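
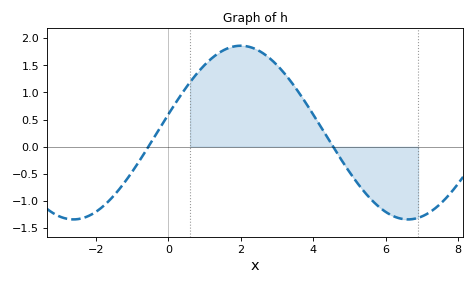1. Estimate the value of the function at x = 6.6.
-1.34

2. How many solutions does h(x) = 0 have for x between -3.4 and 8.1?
2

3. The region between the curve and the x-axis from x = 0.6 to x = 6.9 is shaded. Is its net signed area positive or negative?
positive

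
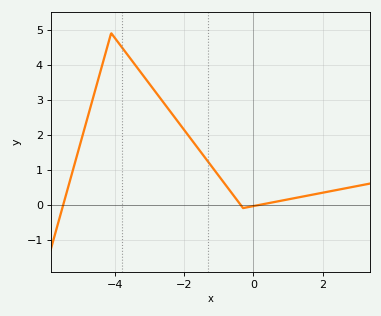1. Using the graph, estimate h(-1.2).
1.1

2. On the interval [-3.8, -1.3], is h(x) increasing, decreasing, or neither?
decreasing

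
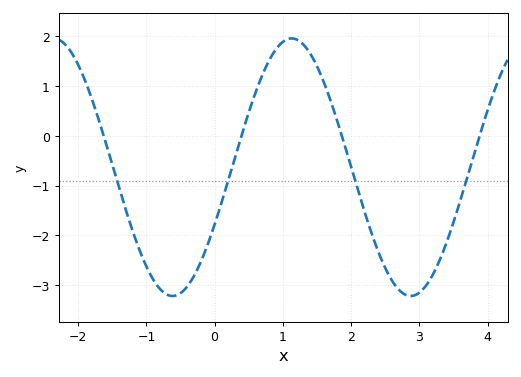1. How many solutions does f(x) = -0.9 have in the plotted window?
4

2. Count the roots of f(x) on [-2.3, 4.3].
4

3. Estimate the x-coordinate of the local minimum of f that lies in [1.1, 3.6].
2.9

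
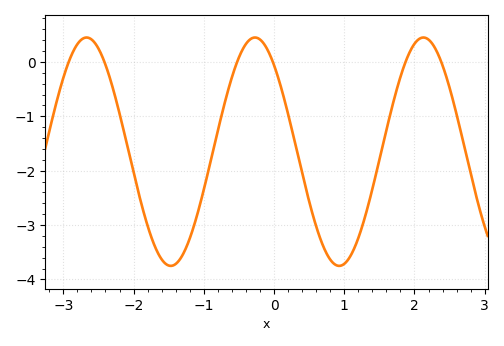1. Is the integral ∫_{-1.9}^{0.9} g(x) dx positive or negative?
negative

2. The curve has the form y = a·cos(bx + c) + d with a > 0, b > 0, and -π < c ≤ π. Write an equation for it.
y = 2.1cos(2.6x + 0.71) - 1.65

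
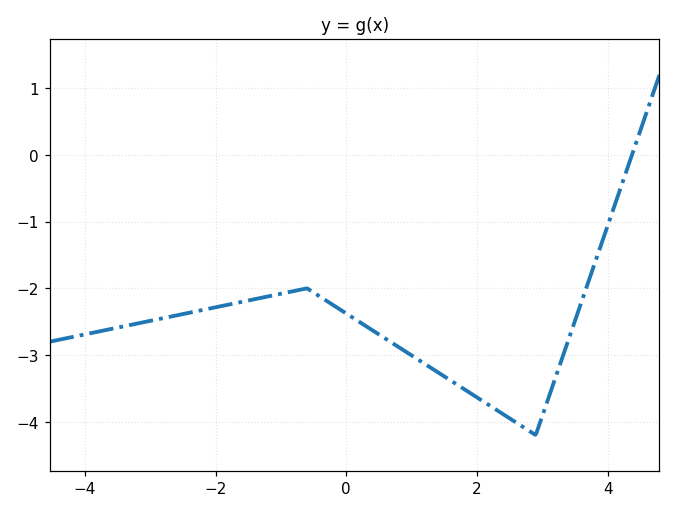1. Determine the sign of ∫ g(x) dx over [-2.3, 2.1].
negative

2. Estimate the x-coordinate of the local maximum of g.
-0.6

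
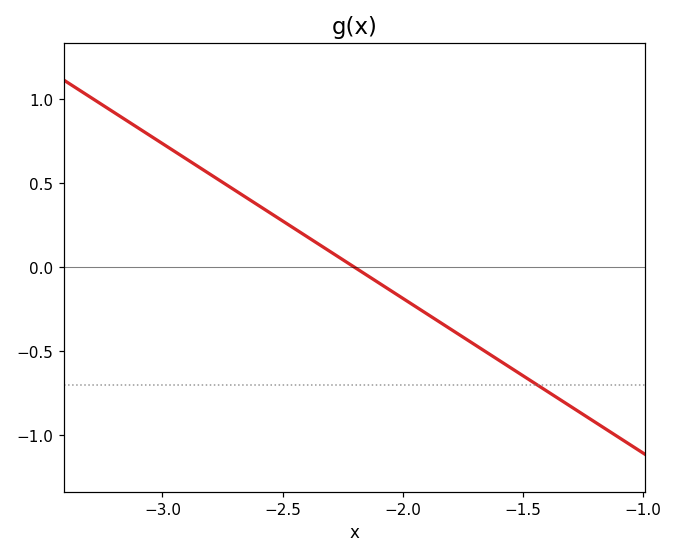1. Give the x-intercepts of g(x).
-2.2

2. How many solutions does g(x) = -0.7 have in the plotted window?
1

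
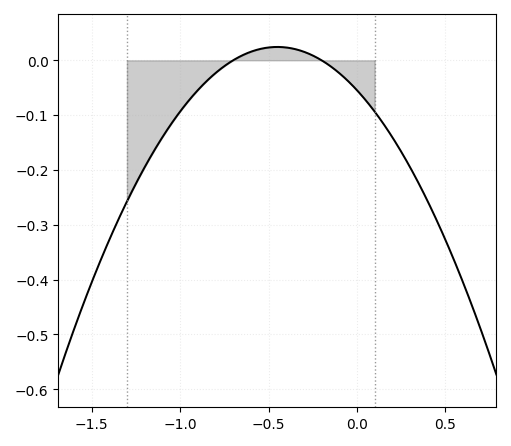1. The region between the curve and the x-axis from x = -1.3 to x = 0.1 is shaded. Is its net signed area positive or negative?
negative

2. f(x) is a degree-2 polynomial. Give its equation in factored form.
y = -0.39(x + 0.7)(x + 0.2)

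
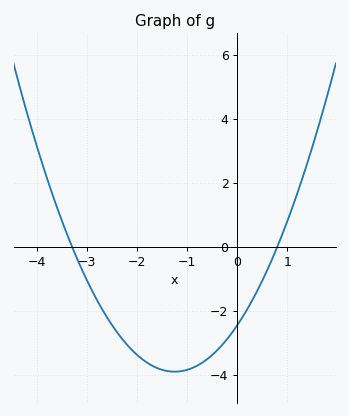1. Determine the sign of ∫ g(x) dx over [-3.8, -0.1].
negative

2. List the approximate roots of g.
-3.3, 0.8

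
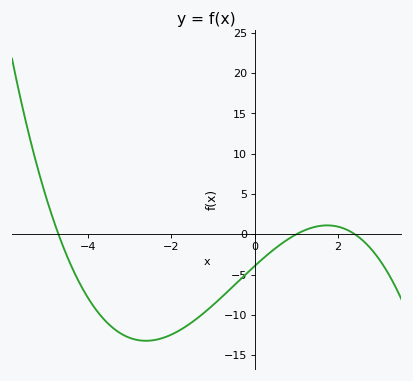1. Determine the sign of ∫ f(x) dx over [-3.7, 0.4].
negative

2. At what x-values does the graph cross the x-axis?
-4.6, 1, 2.4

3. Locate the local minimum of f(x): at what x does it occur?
-2.6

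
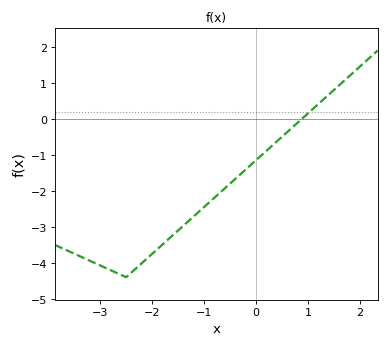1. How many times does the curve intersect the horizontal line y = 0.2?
1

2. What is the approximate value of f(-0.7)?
-2.06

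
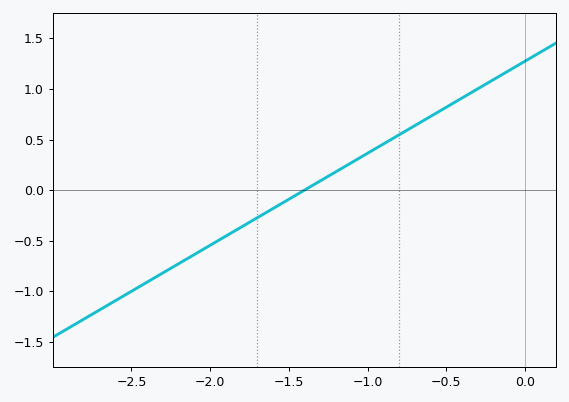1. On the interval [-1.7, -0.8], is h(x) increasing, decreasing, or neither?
increasing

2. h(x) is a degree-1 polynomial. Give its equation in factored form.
y = 0.91(x + 1.4)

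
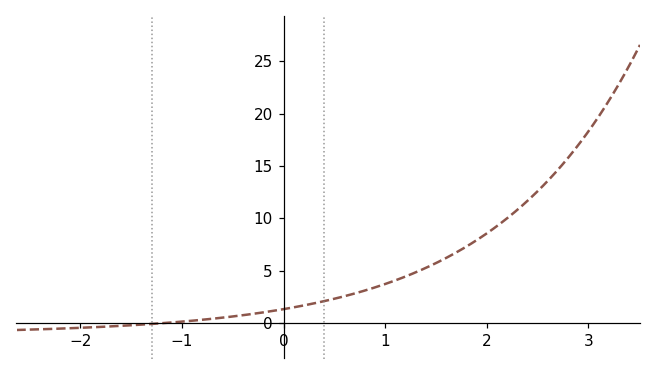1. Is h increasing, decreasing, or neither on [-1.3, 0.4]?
increasing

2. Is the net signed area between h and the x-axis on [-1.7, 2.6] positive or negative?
positive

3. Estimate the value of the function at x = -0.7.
0.5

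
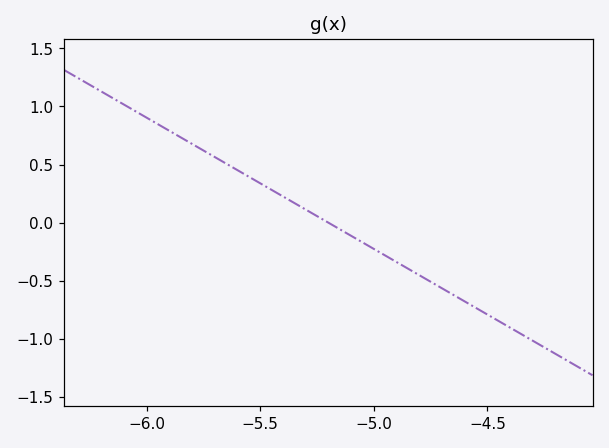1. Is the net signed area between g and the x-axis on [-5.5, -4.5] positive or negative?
negative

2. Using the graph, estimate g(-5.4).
0.226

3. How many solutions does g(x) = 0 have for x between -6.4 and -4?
1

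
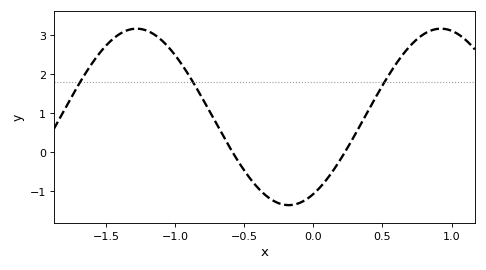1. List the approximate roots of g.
-0.586, 0.228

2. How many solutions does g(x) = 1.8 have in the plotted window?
3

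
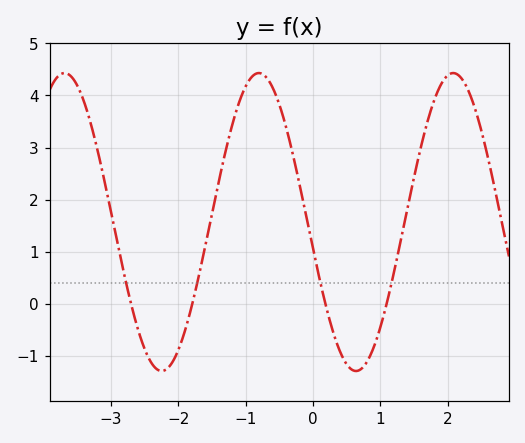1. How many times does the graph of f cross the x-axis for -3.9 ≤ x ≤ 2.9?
4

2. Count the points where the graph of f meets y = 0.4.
4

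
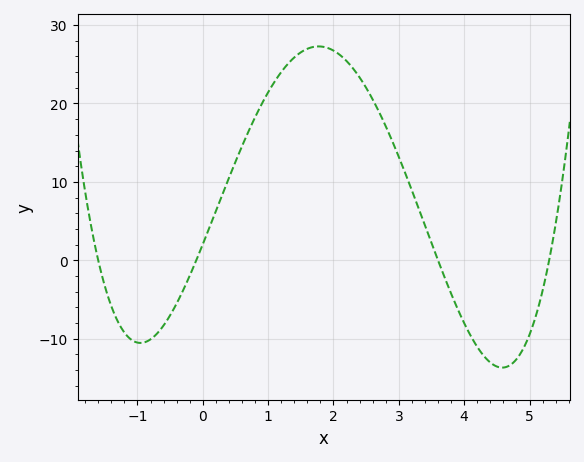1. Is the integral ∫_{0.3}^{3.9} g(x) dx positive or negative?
positive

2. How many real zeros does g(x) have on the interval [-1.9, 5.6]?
4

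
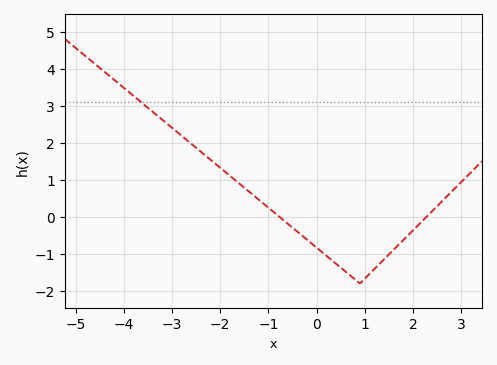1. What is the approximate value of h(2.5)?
0.3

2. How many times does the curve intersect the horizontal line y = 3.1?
1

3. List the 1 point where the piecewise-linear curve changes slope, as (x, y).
(0.9, -1.8)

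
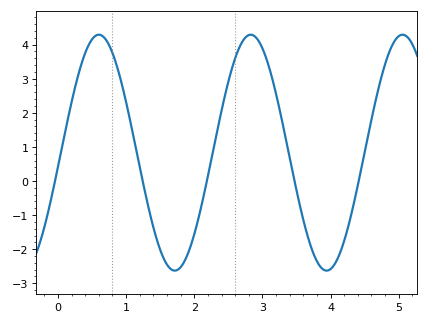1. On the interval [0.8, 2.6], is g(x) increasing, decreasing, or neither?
neither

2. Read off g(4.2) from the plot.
-1.75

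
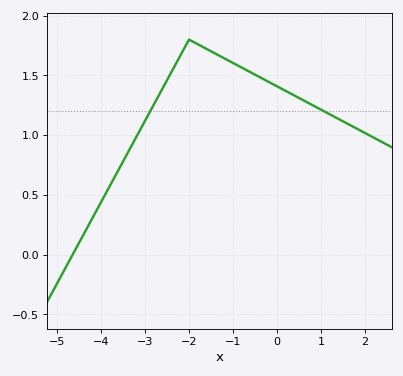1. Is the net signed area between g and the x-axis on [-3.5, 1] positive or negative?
positive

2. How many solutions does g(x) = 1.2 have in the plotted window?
2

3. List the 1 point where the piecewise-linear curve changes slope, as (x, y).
(-2, 1.8)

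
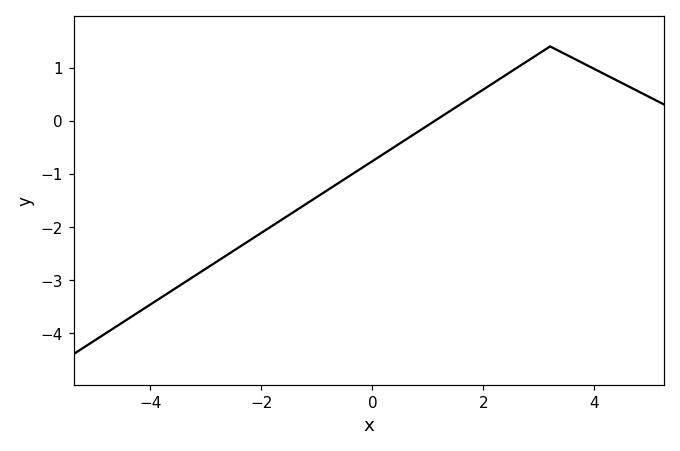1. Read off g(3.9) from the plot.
1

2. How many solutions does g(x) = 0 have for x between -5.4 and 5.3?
1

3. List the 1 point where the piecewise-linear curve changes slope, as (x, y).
(3.2, 1.4)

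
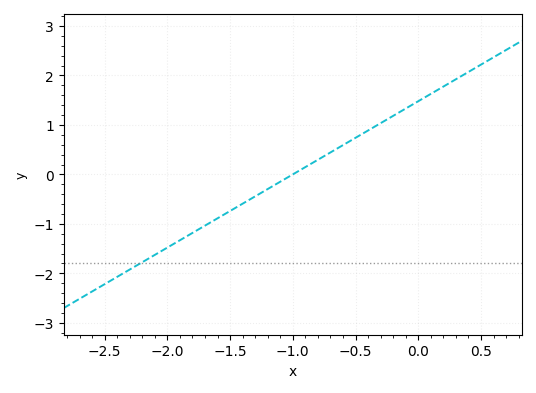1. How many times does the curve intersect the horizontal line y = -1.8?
1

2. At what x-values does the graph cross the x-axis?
-1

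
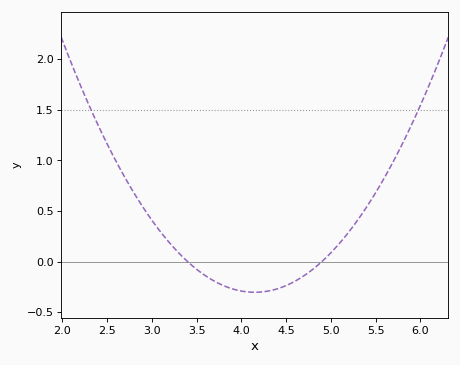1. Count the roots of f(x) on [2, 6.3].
2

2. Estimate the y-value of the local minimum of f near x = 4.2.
-0.3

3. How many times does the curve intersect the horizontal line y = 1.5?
2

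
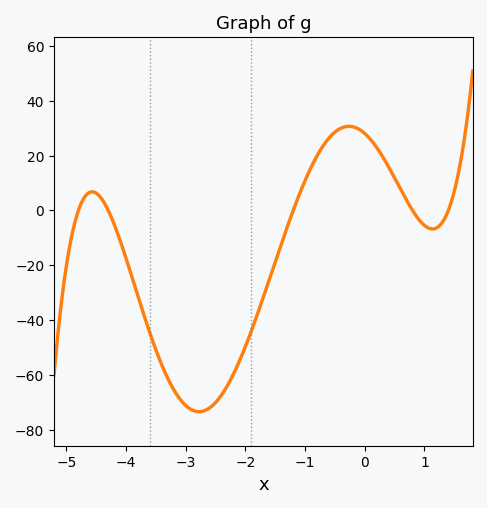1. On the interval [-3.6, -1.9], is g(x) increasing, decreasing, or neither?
neither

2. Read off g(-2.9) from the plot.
-72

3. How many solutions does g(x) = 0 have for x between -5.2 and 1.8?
5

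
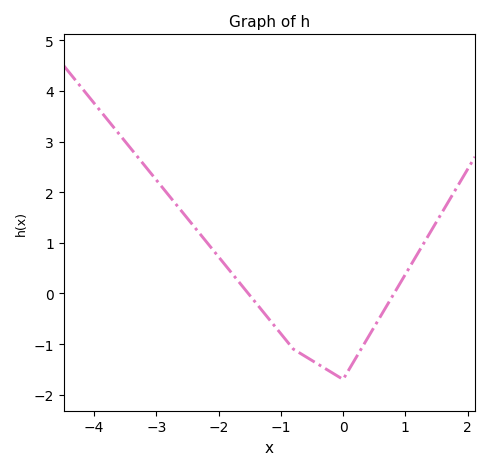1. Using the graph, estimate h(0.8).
-0.038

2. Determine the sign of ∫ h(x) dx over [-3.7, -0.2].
positive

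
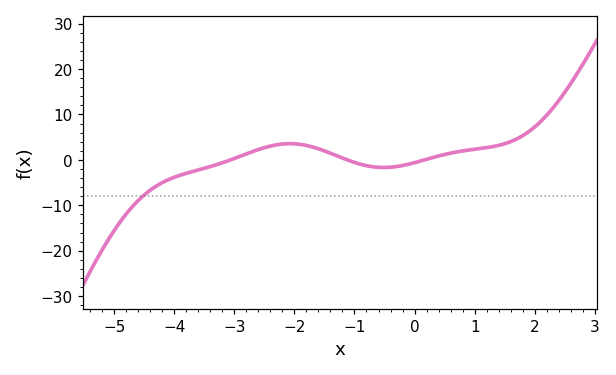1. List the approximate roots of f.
-3, -1.2, 0.2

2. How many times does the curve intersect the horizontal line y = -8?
1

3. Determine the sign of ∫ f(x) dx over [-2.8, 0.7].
positive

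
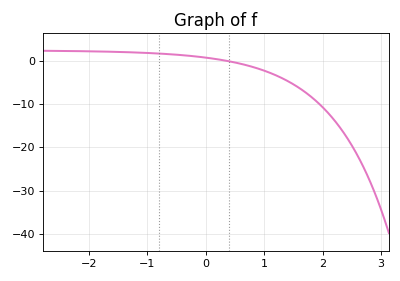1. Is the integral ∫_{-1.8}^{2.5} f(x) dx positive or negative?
negative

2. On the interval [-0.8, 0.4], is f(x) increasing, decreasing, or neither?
decreasing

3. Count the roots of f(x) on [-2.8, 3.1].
1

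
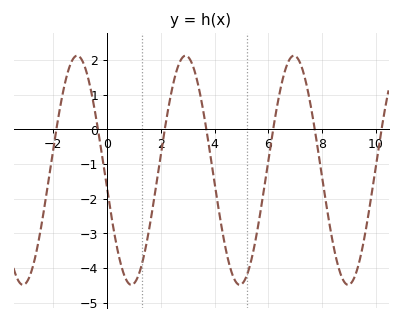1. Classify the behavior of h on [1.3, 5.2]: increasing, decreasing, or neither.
neither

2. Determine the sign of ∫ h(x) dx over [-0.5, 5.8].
negative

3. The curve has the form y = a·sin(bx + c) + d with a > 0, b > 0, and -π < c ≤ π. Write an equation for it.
y = 3.31sin(1.6x - 3) - 1.18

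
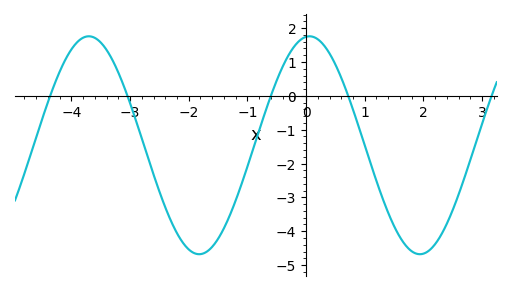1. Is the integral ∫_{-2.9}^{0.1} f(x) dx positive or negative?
negative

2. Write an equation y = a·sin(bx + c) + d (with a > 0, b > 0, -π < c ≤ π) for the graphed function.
y = 3.22sin(1.7x + 1.5) - 1.46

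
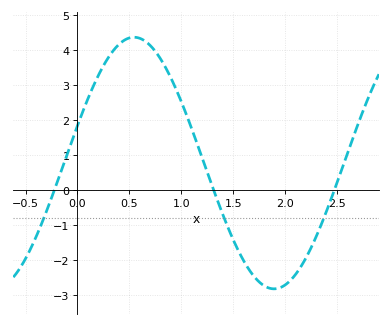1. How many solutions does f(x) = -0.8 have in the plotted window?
3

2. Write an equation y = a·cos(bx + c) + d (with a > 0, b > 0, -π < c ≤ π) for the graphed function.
y = 3.59cos(2.33x - 1.27) + 0.78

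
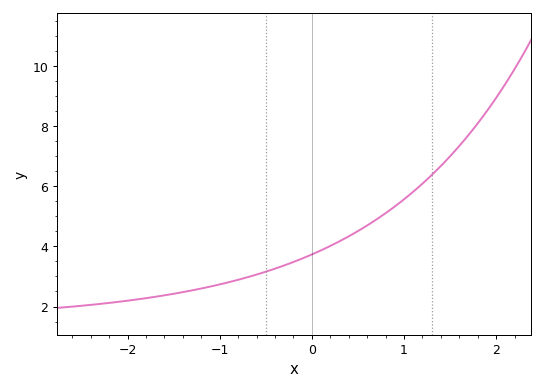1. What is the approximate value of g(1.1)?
5.81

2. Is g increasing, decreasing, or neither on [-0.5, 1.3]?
increasing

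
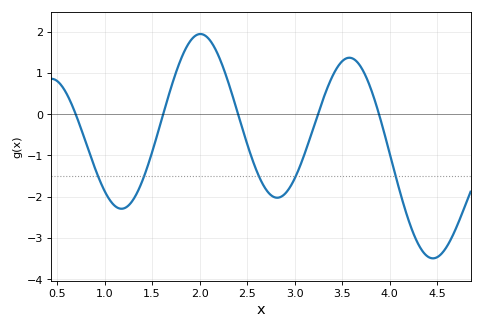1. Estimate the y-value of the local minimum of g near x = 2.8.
-2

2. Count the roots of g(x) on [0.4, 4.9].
5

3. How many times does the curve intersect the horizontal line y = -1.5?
5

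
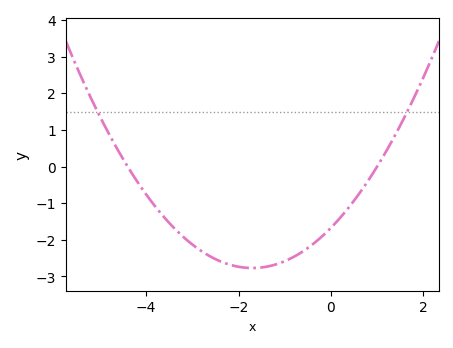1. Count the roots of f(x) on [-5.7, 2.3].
2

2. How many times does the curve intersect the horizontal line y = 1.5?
2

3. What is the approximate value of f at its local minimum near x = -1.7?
-2.77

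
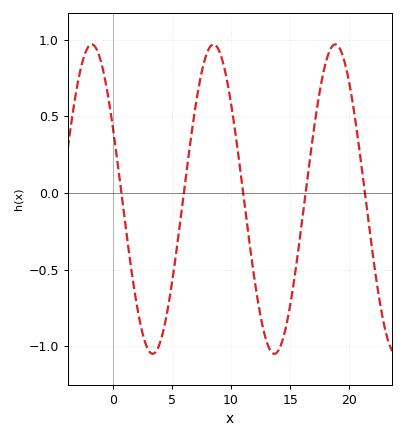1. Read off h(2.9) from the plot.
-1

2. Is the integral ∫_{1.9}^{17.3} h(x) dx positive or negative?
negative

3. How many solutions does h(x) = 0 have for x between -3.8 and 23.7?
5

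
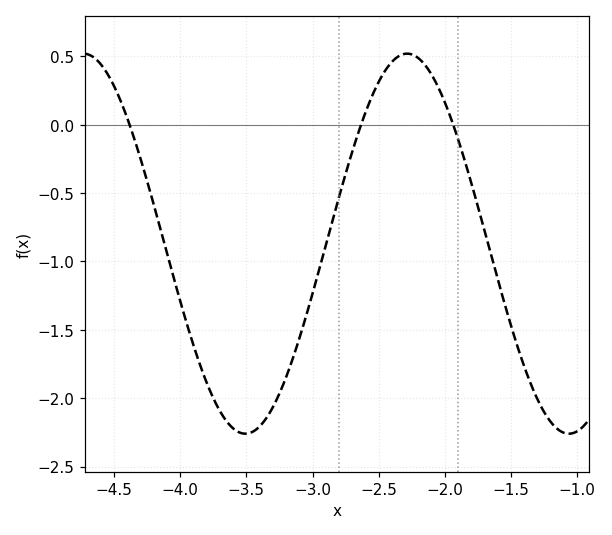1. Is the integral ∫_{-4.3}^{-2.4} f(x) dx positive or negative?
negative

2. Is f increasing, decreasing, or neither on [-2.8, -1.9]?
neither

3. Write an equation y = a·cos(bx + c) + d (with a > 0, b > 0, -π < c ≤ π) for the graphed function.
y = 1.39cos(2.6x - 0.41) - 0.87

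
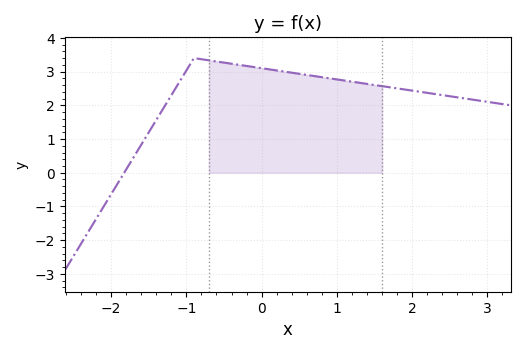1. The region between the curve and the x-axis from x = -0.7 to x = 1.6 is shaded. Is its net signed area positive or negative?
positive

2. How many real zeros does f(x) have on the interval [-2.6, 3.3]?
1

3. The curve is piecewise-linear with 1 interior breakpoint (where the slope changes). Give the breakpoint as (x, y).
(-0.9, 3.4)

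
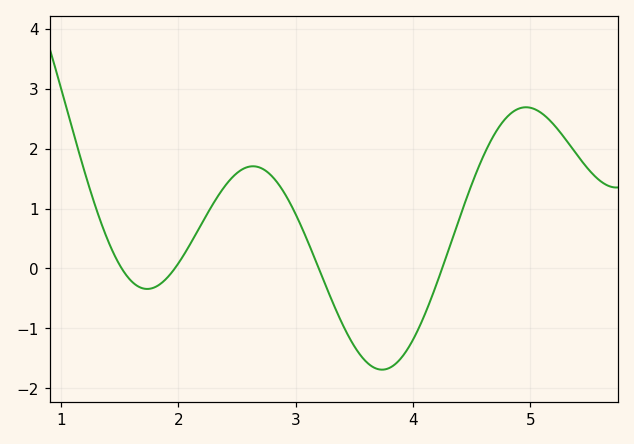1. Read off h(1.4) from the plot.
0.471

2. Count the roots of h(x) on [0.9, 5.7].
4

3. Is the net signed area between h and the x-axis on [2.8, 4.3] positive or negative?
negative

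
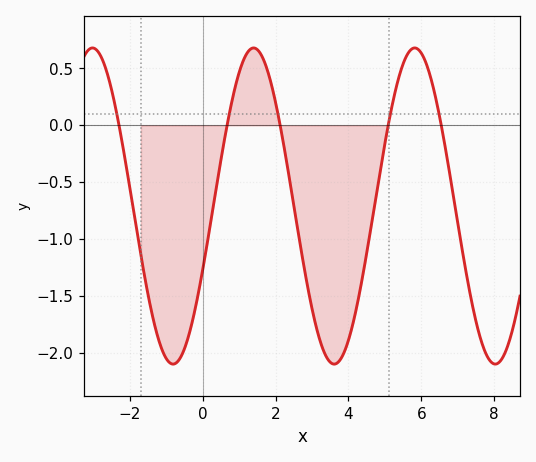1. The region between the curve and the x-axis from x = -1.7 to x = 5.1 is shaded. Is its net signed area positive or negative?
negative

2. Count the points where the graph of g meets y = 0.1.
5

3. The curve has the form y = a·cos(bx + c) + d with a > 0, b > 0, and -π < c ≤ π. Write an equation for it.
y = 1.39cos(1.42x - 1.98) - 0.71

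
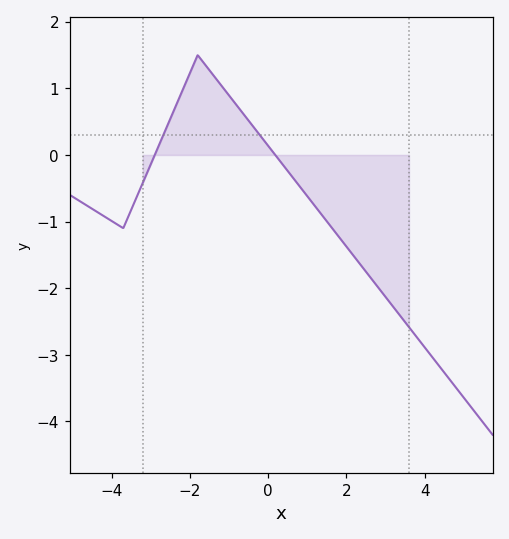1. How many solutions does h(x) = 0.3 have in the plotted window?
2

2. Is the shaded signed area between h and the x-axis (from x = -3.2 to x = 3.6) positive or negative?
negative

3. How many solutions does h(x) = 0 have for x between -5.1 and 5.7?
2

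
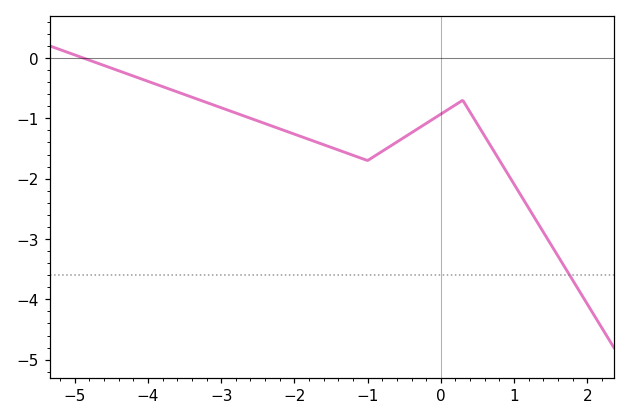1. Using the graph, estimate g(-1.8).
-1.4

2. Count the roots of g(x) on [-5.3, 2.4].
1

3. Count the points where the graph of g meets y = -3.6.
1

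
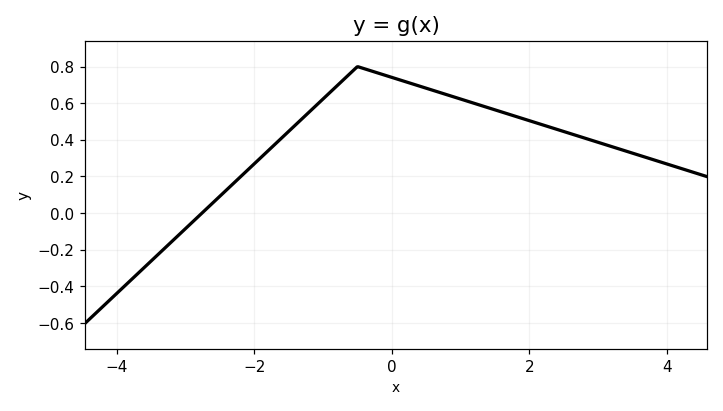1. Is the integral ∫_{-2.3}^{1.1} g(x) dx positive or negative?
positive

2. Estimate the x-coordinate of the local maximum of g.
-0.5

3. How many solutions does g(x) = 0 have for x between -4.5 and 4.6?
1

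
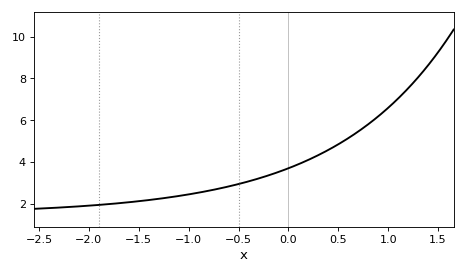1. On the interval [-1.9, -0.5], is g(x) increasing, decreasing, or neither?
increasing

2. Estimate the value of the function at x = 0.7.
5.46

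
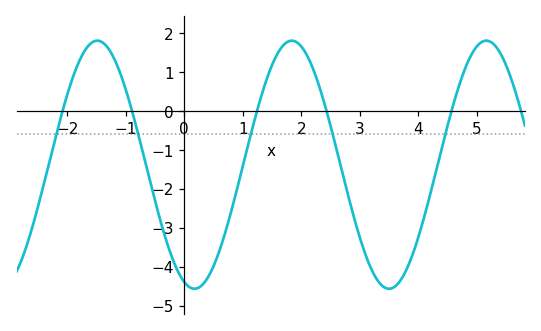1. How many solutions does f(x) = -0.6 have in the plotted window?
5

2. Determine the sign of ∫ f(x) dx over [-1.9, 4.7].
negative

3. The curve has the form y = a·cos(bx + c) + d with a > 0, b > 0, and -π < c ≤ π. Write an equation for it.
y = 3.19cos(1.9x + 2.8) - 1.38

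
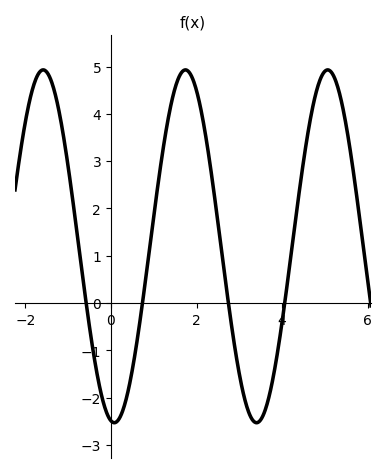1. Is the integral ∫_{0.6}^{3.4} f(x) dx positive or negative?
positive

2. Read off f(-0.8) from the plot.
1.54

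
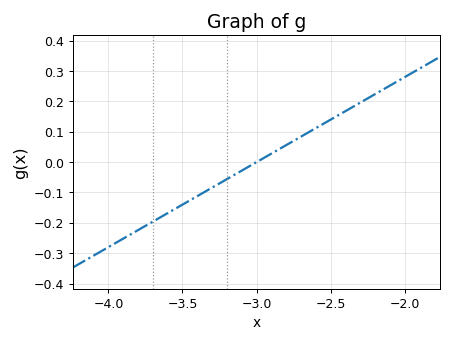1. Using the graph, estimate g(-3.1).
-0.028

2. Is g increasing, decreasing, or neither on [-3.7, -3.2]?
increasing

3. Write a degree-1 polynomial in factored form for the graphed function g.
y = 0.28(x + 3)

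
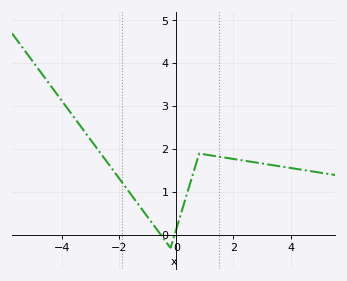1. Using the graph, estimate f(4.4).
1.52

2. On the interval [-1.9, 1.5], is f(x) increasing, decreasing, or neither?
neither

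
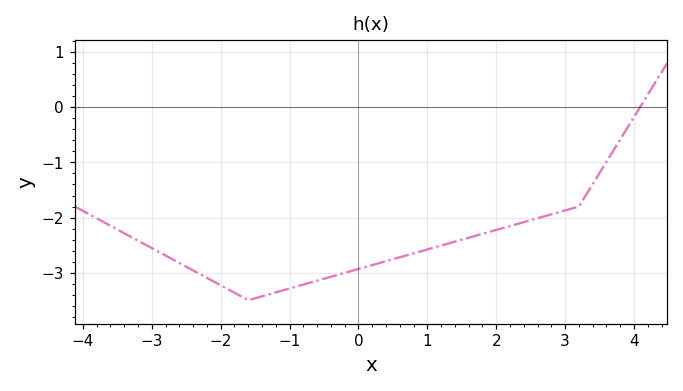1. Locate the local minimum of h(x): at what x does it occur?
-1.6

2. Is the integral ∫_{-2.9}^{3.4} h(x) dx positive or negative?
negative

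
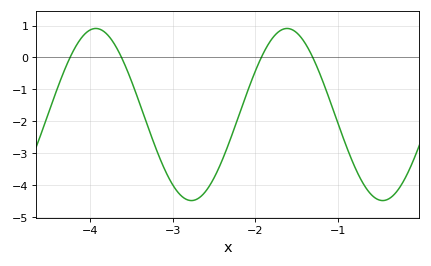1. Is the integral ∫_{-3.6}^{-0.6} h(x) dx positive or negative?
negative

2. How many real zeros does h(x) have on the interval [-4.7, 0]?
4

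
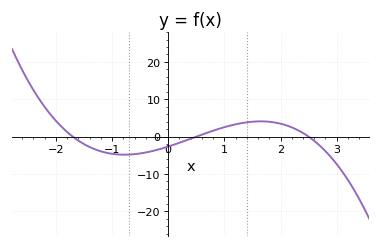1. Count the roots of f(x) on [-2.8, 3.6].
3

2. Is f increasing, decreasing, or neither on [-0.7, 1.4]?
increasing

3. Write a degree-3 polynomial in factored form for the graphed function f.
y = -1.25(x + 1.7)(x - 0.5)(x - 2.5)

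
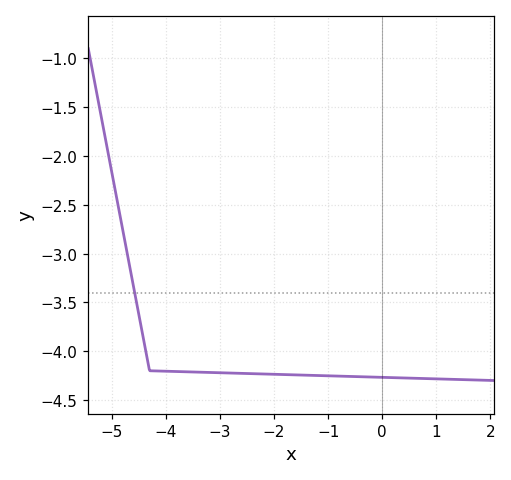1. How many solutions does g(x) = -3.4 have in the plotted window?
1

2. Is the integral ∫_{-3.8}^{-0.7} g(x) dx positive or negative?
negative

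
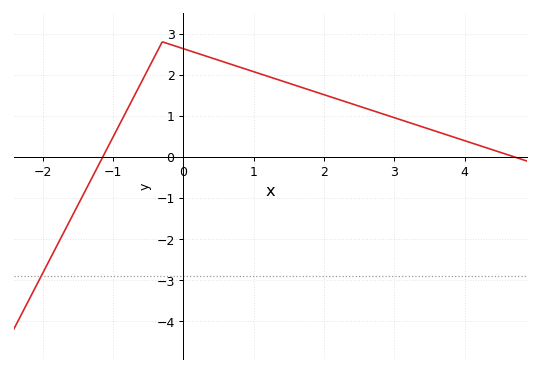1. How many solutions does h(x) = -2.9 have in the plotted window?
1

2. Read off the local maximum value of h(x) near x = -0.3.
2.8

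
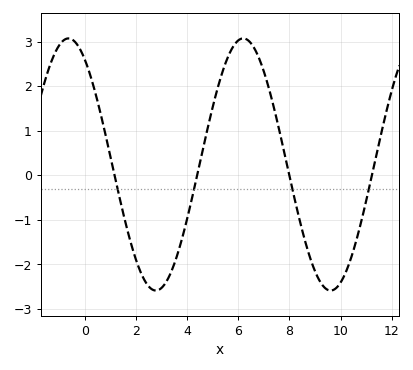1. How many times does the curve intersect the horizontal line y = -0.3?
4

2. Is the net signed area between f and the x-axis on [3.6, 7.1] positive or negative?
positive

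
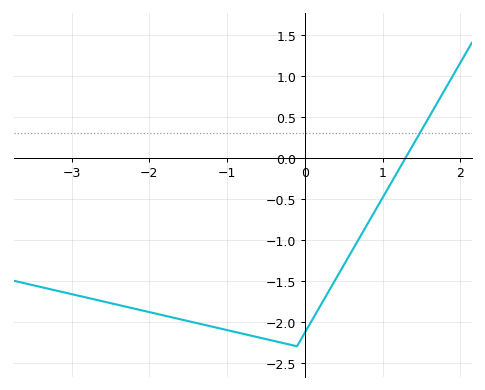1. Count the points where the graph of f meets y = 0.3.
1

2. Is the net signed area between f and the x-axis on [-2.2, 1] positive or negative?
negative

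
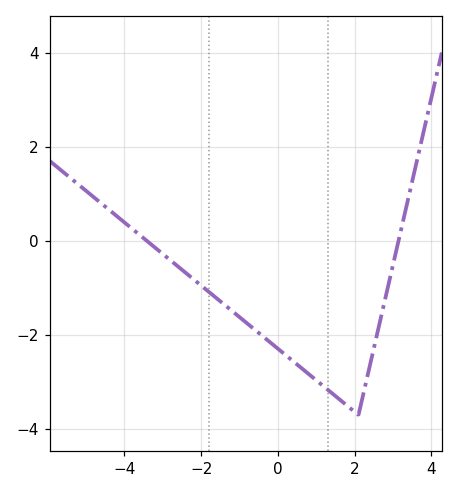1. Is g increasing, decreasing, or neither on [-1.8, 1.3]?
decreasing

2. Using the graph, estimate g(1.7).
-3.43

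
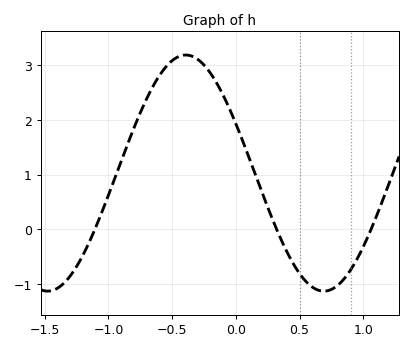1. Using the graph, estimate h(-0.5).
3.09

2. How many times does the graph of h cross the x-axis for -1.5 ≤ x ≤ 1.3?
3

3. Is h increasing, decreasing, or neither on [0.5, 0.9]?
neither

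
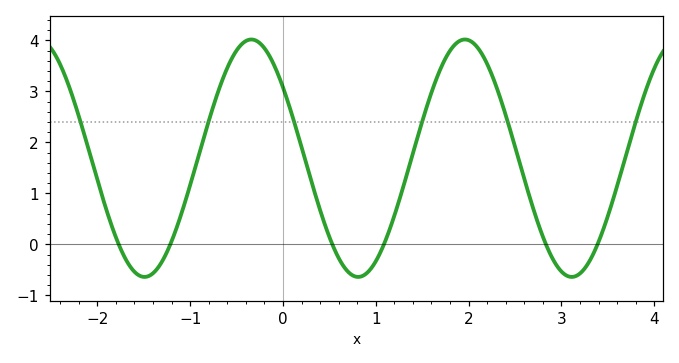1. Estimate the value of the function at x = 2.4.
2.5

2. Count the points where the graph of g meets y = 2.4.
6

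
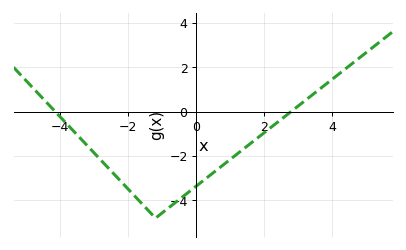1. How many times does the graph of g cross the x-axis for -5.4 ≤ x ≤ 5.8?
2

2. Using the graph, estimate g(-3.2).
-1.6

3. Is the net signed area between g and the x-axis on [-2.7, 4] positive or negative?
negative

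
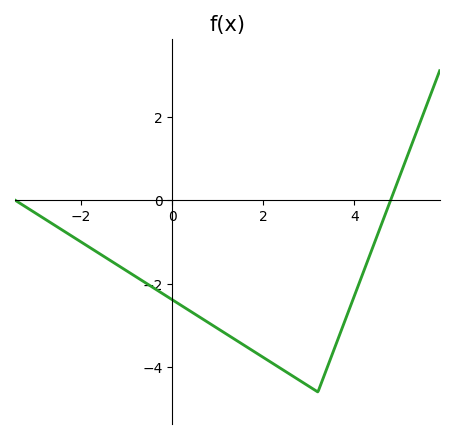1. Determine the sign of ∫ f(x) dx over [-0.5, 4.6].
negative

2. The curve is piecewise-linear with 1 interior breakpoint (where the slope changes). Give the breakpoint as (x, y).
(3.2, -4.6)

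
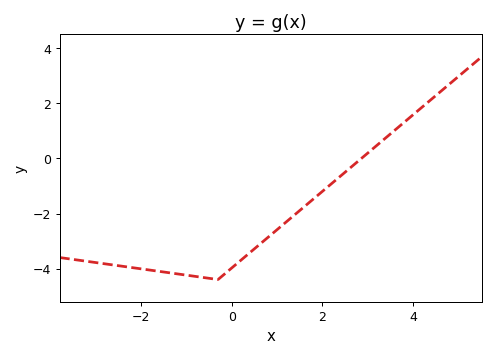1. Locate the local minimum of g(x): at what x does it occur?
-0.302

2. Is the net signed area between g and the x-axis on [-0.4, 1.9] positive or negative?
negative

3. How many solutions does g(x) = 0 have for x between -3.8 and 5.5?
1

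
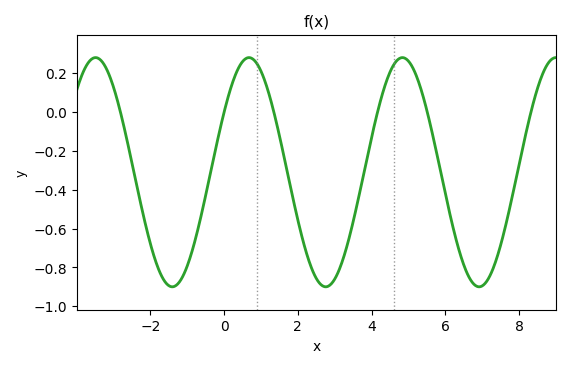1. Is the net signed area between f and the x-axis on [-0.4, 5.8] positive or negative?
negative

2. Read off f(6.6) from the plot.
-0.833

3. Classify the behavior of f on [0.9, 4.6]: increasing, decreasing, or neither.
neither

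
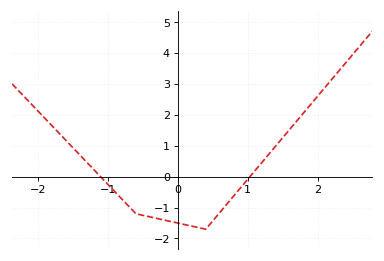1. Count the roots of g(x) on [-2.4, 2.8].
2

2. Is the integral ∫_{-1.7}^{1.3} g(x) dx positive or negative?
negative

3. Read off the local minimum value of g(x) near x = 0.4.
-1.7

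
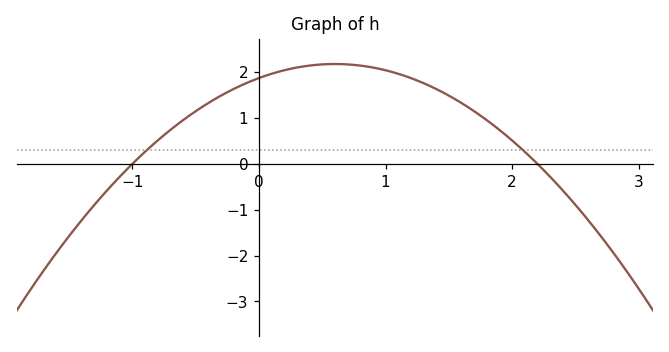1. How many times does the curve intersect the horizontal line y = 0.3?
2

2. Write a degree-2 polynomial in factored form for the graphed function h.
y = -0.85(x + 1)(x - 2.2)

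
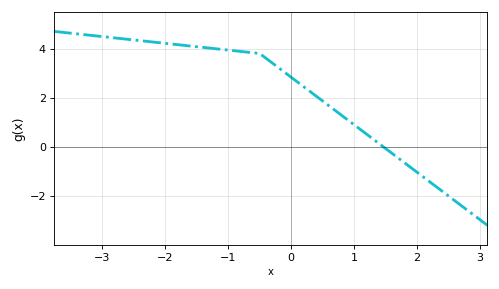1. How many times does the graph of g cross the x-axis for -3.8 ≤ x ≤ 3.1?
1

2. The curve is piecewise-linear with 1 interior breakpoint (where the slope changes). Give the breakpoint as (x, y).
(-0.5, 3.8)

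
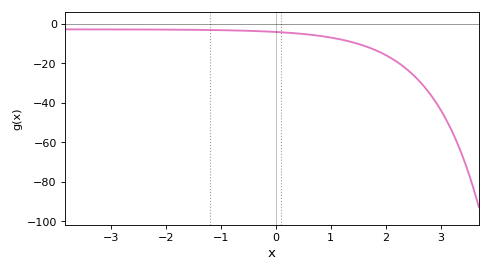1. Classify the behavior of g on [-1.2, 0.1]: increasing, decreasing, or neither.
decreasing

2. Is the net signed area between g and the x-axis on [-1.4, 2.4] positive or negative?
negative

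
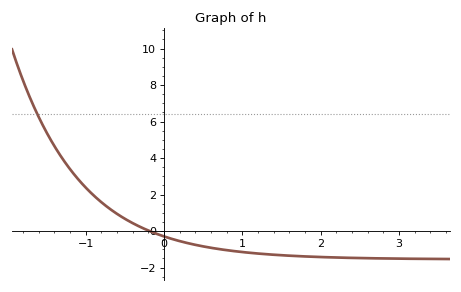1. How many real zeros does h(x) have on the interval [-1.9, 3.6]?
1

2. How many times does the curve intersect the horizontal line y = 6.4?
1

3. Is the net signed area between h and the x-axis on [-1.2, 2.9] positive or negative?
negative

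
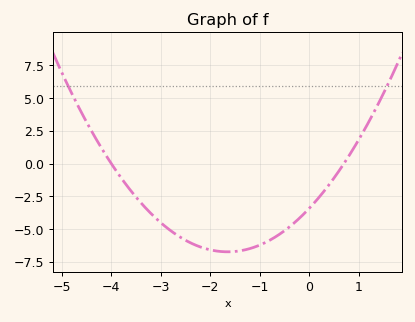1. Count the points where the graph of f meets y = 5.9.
2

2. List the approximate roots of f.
-4, 0.7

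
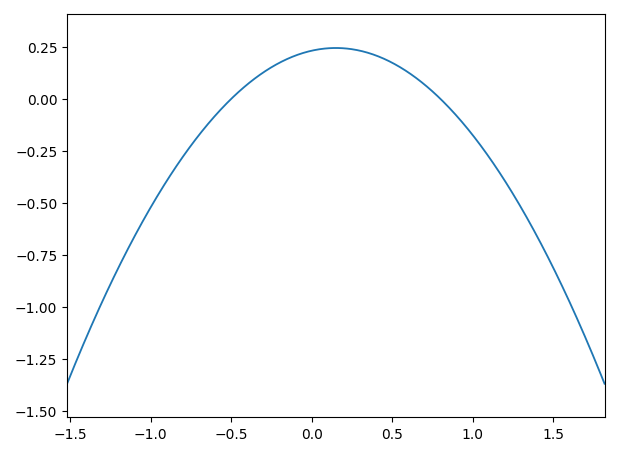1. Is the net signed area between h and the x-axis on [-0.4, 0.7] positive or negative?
positive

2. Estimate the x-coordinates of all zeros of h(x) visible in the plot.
-0.5, 0.8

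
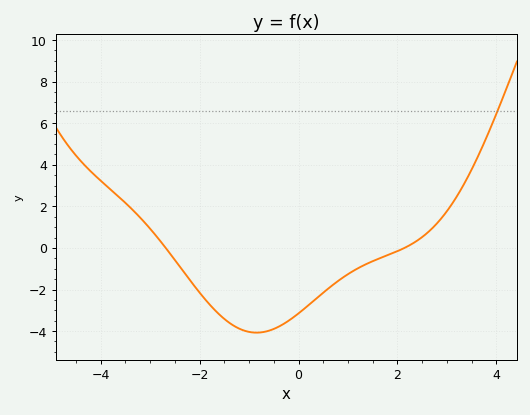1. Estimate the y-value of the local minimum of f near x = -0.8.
-4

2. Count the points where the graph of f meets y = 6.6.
1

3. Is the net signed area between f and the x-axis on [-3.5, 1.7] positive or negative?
negative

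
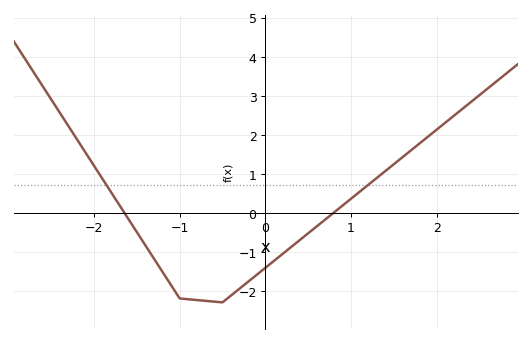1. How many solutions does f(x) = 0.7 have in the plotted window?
2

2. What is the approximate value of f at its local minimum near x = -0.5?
-2.3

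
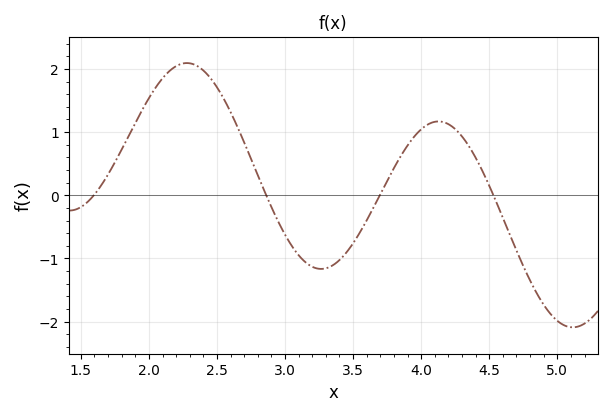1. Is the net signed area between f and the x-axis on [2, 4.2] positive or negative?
positive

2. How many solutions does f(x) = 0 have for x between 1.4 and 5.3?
4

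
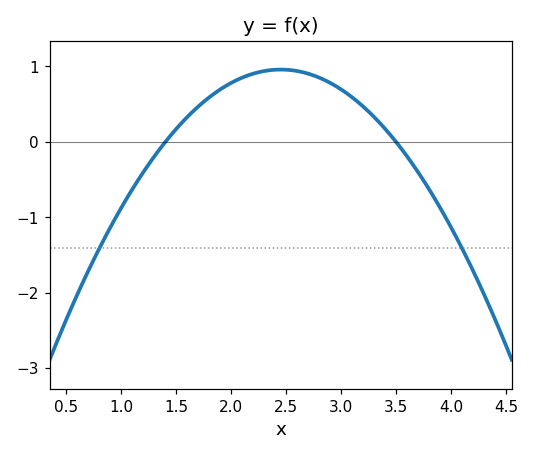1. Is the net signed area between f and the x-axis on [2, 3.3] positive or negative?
positive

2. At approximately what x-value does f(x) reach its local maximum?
2.45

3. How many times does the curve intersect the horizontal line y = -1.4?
2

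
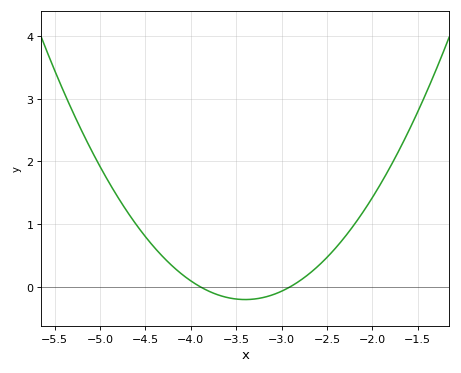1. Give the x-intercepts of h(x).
-3.9, -2.9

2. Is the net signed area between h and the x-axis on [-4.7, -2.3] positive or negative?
positive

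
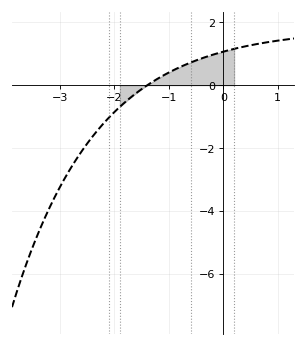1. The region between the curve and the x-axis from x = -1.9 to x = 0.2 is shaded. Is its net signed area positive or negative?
positive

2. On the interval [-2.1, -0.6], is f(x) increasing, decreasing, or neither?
increasing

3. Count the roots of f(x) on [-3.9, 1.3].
1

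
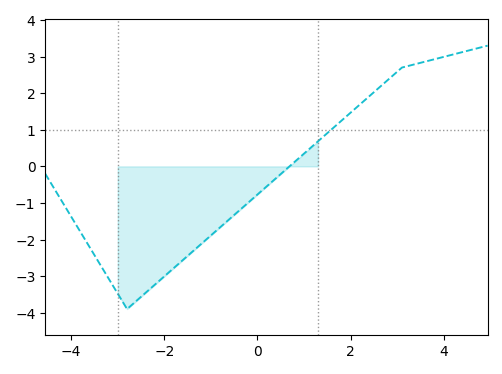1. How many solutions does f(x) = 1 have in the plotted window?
1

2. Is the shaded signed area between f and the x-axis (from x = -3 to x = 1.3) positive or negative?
negative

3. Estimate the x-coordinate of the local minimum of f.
-2.8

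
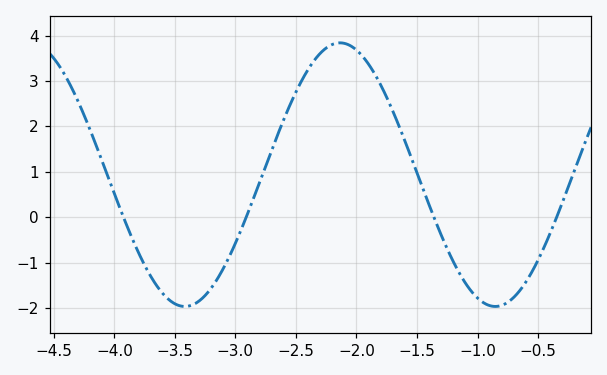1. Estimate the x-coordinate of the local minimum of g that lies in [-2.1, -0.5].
-0.9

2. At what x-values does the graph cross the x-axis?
-3.9, -2.9, -1.4, -0.3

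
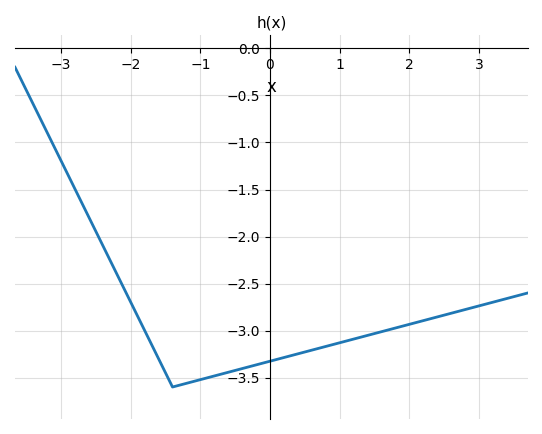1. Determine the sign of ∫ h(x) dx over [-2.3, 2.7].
negative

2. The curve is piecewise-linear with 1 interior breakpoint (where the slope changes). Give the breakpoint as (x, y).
(-1.4, -3.6)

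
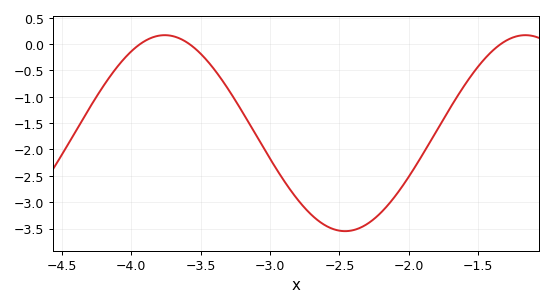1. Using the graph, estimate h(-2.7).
-3.24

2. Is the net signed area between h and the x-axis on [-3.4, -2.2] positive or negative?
negative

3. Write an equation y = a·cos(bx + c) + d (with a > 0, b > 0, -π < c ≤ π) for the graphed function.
y = 1.86cos(2.42x + 2.81) - 1.69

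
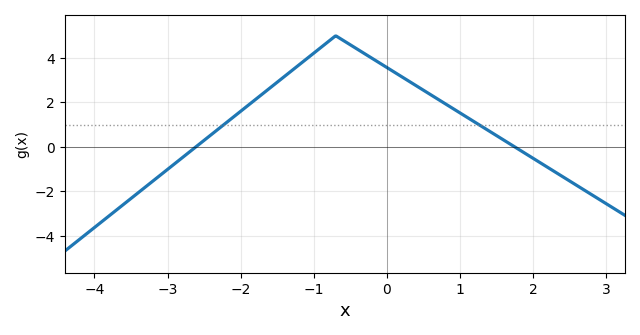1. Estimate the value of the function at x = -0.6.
4.8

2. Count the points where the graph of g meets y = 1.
2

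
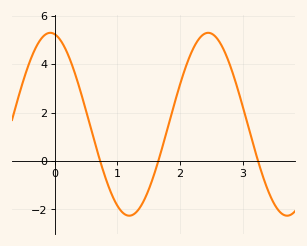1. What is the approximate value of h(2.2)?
4.6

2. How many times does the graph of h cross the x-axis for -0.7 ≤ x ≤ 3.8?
3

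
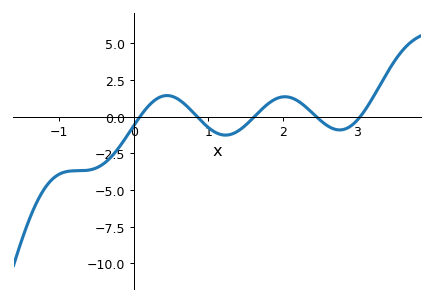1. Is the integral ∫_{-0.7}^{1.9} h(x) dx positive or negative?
negative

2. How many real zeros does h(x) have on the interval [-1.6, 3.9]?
5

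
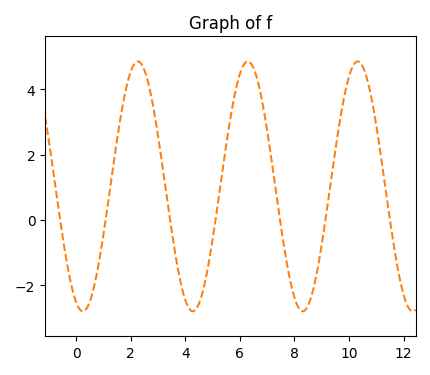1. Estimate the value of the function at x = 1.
-0.4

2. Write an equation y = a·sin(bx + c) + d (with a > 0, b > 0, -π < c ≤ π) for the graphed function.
y = 3.82sin(1.6x - 2) + 1.03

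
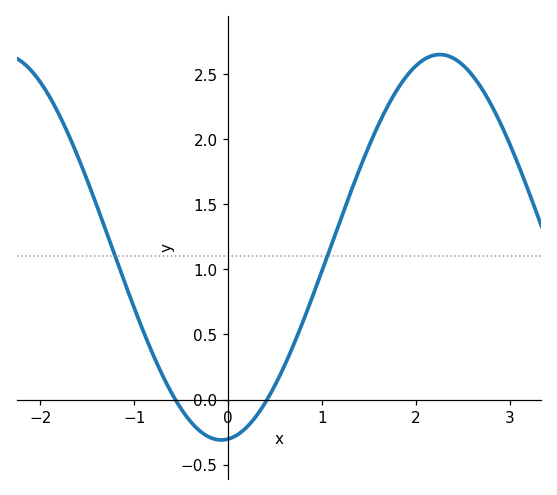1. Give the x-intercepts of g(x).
-0.563, 0.414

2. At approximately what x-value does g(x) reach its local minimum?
-0.075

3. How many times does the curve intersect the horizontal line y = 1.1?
2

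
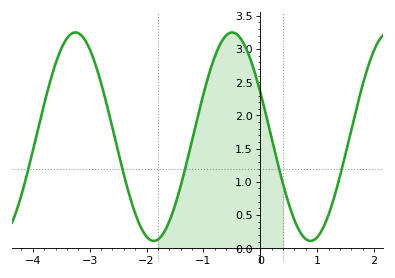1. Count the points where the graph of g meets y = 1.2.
5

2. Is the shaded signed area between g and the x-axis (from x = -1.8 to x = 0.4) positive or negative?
positive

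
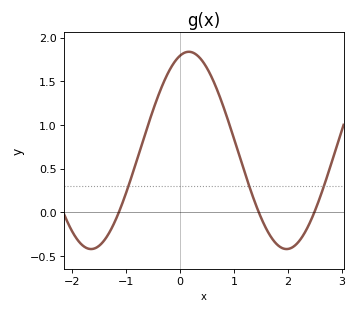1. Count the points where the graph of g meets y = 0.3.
3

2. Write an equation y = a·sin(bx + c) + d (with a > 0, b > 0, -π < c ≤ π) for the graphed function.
y = 1.13sin(1.7x + 1.3) + 0.71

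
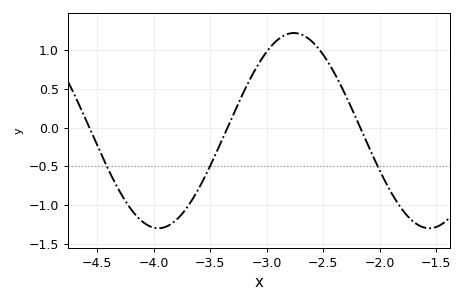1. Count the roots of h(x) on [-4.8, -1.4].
3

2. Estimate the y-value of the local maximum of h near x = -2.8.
1.22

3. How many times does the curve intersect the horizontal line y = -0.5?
3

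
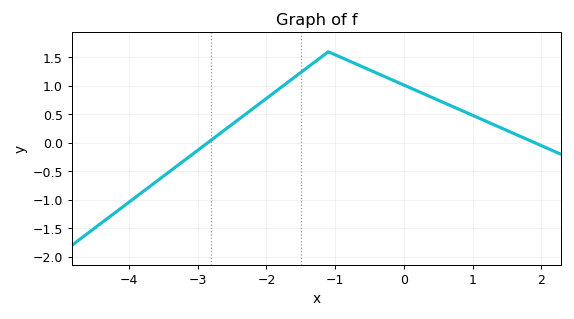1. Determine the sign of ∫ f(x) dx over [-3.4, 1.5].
positive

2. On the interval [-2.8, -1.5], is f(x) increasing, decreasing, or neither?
increasing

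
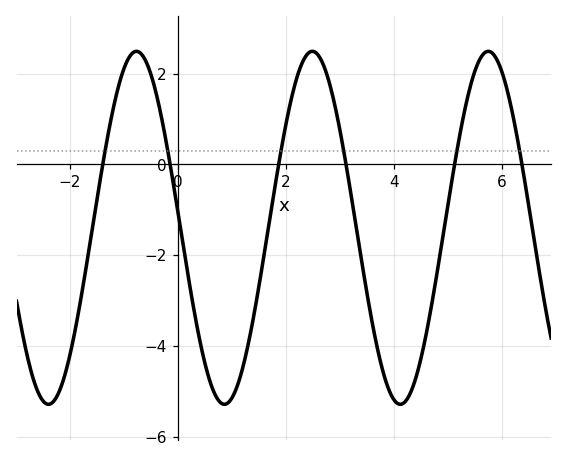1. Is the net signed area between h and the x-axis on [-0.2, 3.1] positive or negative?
negative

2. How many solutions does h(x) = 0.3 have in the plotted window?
6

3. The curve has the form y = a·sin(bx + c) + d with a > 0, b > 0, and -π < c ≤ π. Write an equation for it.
y = 3.89sin(1.93x + 3.04) - 1.4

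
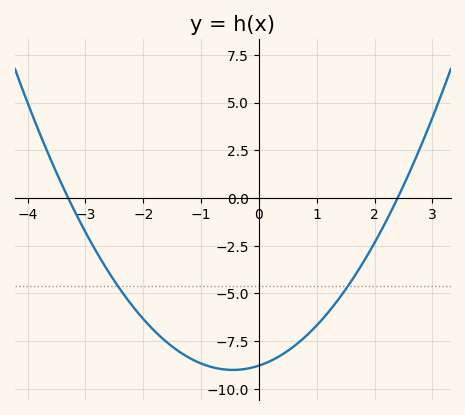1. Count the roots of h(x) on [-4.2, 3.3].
2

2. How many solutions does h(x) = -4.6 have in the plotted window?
2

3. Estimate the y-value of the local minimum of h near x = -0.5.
-9.02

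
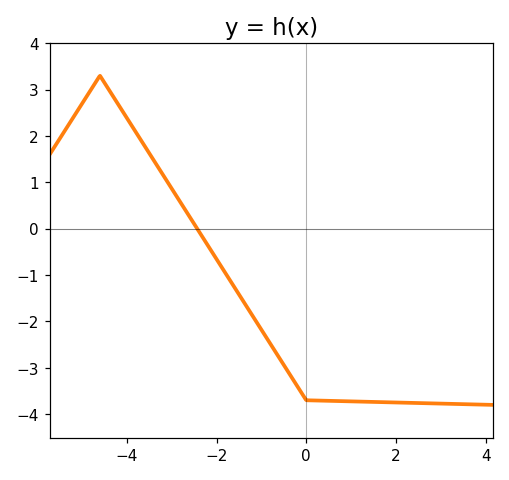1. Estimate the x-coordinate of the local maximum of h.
-4.6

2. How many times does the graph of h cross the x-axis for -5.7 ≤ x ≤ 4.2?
1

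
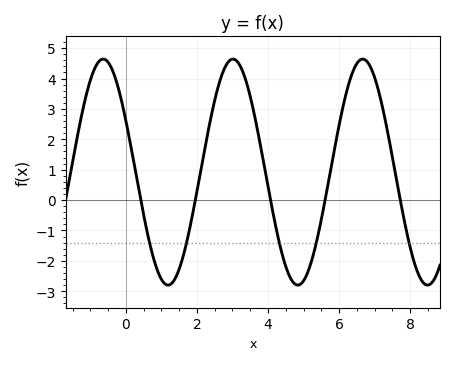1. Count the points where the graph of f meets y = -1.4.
5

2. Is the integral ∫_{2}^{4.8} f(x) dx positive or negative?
positive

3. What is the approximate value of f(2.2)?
1.56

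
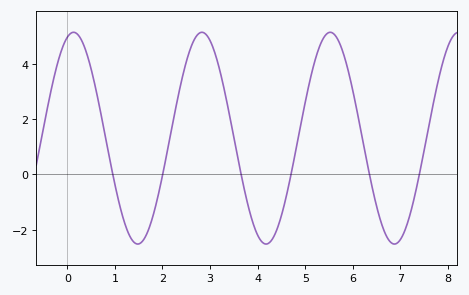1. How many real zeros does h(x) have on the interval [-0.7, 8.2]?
6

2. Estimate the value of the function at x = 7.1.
-2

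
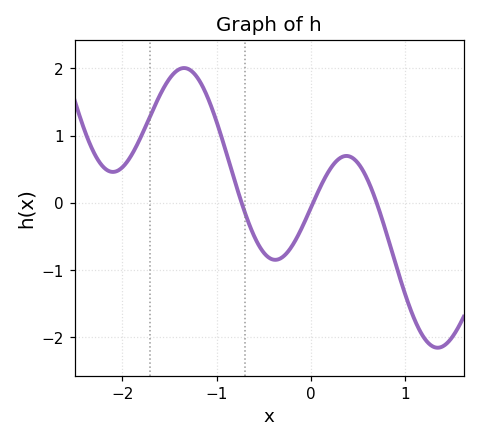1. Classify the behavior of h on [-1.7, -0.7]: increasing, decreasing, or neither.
neither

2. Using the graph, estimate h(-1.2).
1.9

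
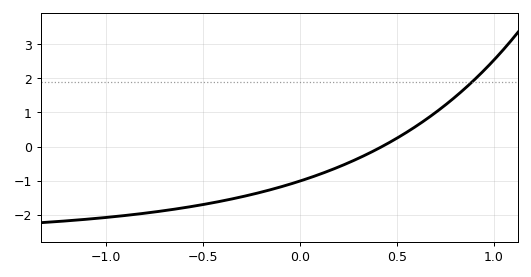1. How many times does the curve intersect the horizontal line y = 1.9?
1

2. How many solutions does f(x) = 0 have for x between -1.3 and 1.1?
1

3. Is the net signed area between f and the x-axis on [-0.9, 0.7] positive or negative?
negative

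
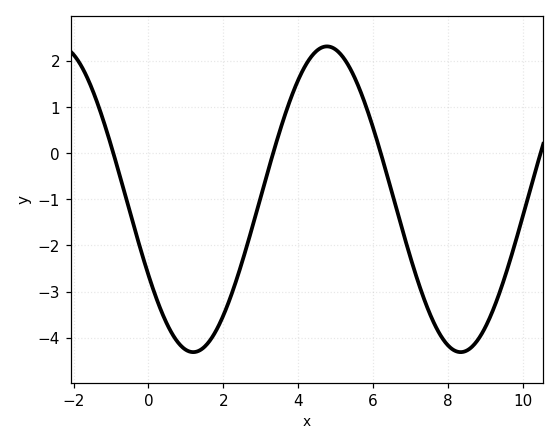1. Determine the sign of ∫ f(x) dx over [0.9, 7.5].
negative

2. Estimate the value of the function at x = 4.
1.6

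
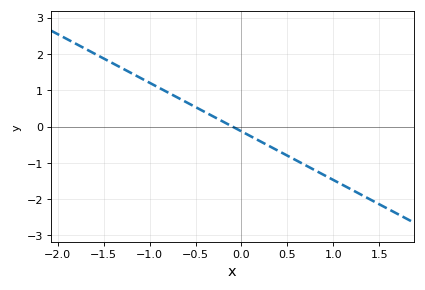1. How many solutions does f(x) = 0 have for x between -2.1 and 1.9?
1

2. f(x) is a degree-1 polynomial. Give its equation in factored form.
y = -1.34(x + 0.1)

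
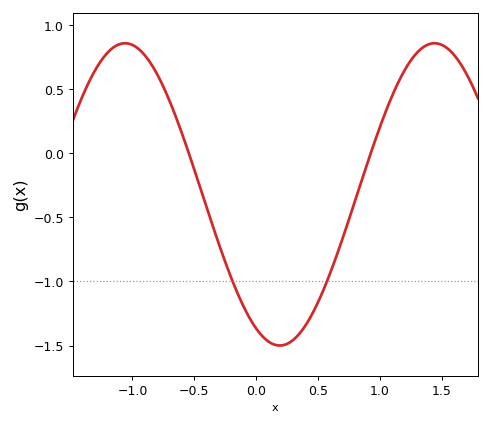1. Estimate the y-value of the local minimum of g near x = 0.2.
-1.5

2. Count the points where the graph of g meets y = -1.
2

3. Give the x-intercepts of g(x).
-0.543, 0.927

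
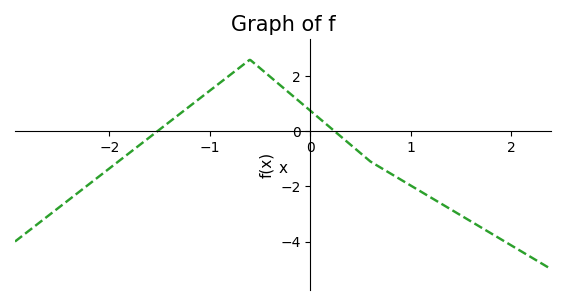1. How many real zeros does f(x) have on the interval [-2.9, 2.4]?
2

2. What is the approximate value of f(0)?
0.75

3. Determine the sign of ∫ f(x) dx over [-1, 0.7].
positive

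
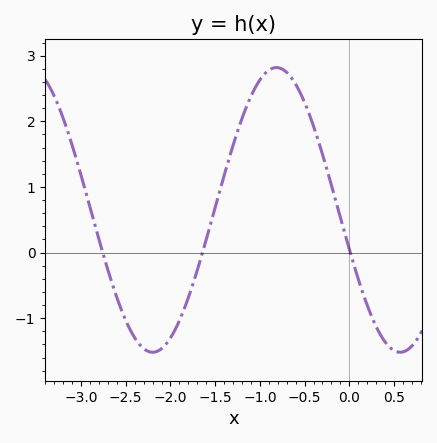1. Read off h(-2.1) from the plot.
-1.5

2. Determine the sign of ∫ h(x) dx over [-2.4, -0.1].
positive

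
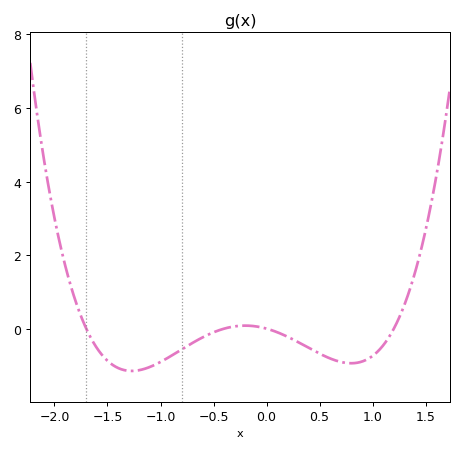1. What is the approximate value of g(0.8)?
-1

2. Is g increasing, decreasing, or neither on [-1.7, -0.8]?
neither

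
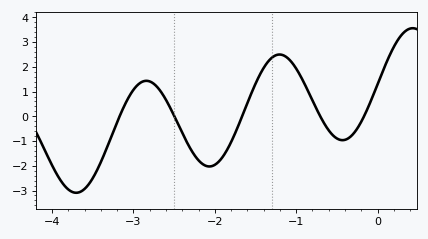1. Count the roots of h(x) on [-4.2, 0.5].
5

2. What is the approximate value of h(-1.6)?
0.5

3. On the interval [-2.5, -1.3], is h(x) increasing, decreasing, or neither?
neither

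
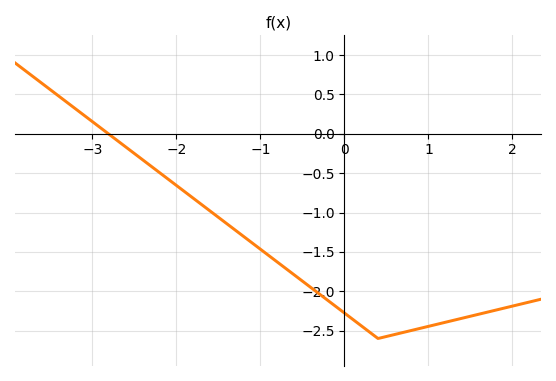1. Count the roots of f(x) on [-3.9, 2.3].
1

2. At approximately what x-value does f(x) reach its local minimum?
0.402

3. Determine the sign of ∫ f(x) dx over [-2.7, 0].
negative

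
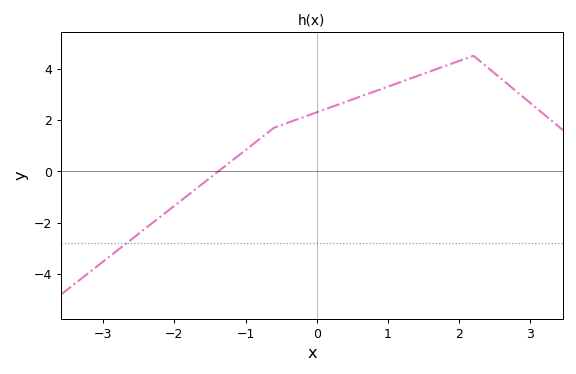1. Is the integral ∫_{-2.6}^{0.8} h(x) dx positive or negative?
positive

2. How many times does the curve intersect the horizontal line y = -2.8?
1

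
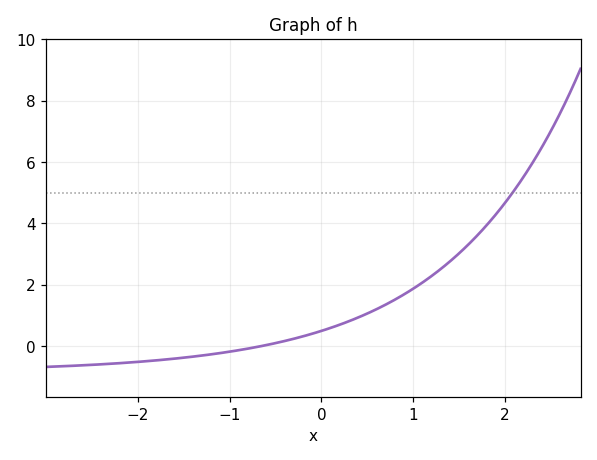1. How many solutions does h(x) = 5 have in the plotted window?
1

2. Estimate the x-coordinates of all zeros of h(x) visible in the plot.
-0.664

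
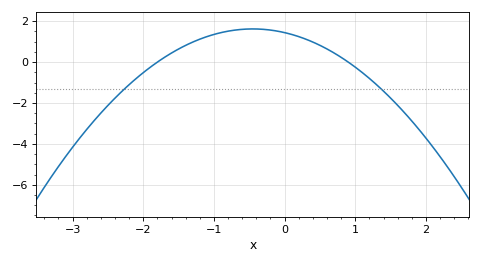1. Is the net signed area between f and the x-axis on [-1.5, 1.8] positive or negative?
positive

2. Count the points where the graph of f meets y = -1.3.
2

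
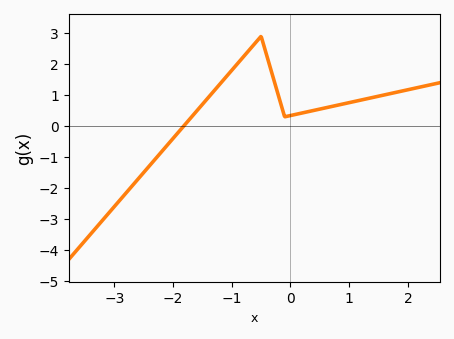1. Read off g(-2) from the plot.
-0.4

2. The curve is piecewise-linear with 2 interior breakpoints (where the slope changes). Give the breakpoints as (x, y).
(-0.5, 2.9); (-0.1, 0.3)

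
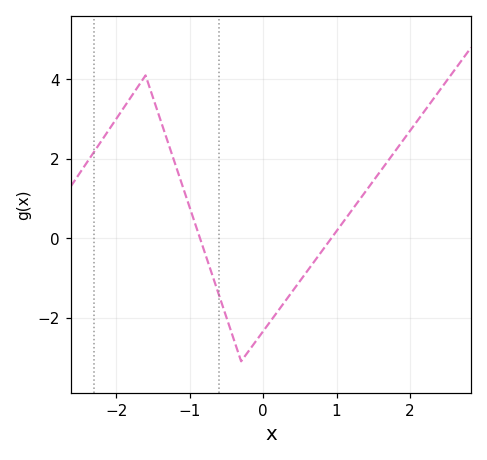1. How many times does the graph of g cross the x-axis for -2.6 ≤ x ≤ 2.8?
2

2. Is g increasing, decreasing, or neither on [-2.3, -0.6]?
neither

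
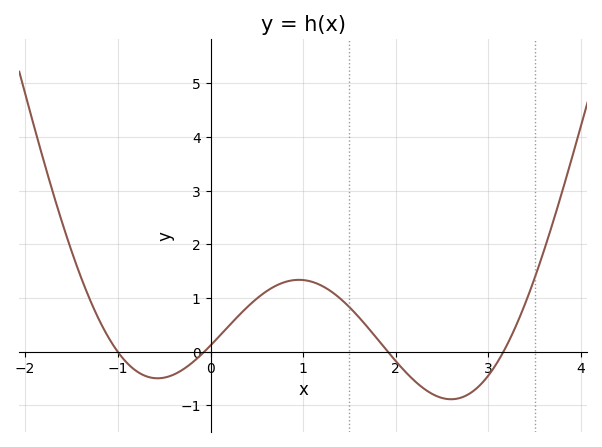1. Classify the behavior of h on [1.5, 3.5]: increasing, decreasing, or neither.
neither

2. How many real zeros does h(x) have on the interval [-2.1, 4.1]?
4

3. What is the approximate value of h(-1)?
-0.004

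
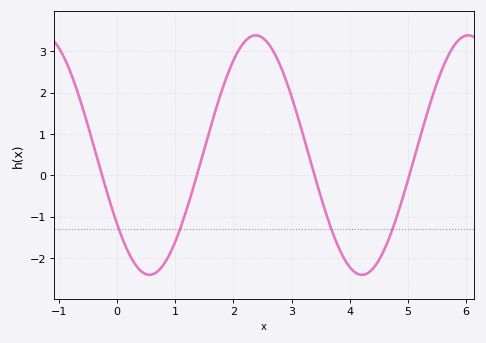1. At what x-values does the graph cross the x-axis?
-0.3, 1.4, 3.4, 5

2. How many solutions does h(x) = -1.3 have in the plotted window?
4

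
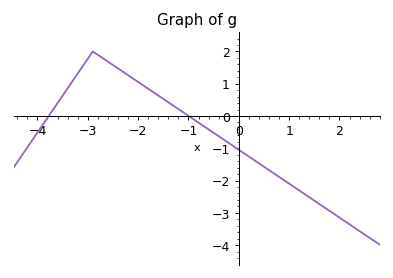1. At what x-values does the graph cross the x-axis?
-3.78, -0.995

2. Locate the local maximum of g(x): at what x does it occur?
-2.9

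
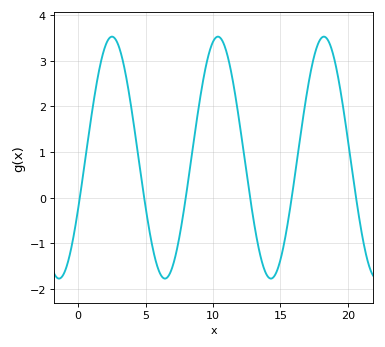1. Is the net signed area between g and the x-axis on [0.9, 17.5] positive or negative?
positive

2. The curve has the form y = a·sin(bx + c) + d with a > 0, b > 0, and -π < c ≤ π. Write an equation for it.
y = 2.65sin(0.8x - 0.44) + 0.88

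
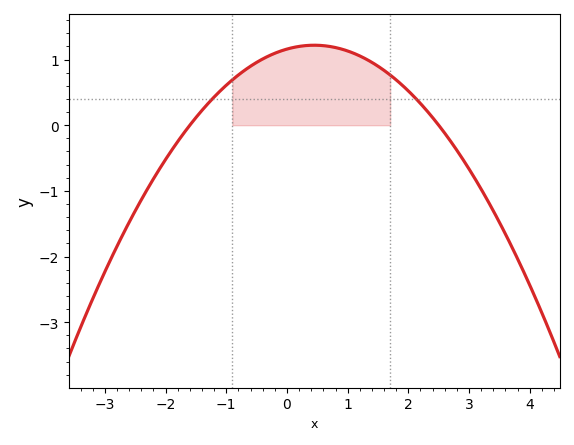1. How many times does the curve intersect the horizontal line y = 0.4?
2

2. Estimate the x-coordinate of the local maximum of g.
0.4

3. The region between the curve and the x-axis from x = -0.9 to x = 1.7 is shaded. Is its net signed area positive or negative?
positive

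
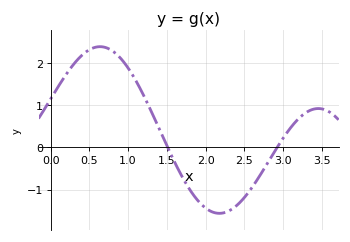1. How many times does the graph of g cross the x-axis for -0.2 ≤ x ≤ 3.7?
2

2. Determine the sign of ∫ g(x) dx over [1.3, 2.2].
negative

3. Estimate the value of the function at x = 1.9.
-1.26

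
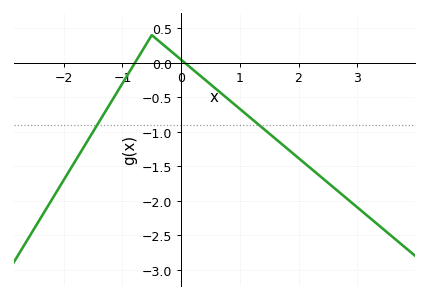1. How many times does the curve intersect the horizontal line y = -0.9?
2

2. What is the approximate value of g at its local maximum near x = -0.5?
0.4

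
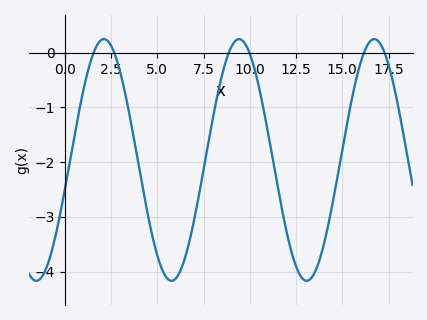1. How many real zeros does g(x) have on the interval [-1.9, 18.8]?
6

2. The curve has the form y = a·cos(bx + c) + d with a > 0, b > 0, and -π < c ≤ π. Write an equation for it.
y = 2.21cos(0.86x - 1.8) - 1.96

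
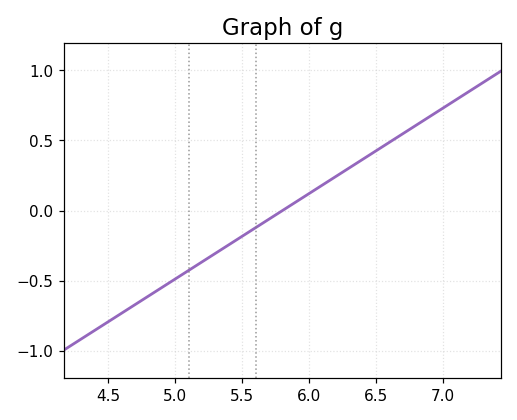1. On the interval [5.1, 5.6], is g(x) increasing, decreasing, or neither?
increasing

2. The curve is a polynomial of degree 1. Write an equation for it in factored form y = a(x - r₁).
y = 0.61(x - 5.8)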